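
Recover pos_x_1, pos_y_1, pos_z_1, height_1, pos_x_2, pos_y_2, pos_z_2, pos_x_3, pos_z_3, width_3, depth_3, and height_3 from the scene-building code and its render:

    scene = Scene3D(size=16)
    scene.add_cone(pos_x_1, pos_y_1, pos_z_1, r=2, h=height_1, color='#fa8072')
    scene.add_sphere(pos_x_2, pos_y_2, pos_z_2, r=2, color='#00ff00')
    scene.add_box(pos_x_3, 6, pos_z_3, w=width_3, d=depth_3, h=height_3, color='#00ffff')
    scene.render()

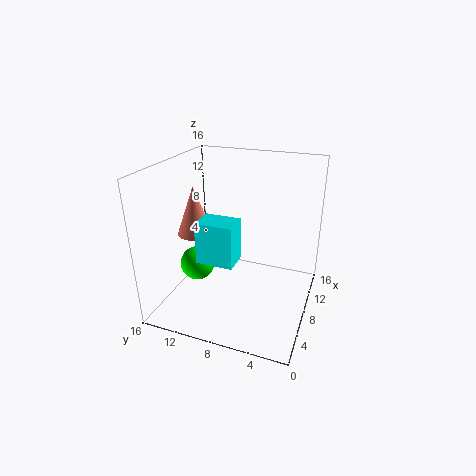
pos_x_1 = 7.5
pos_y_1 = 13
pos_z_1 = 8
height_1 = 5.5
pos_x_2 = 7.5
pos_y_2 = 13
pos_z_2 = 4
pos_x_3 = 1
pos_z_3 = 8.5
width_3 = 2.5
depth_3 = 3.5
height_3 = 4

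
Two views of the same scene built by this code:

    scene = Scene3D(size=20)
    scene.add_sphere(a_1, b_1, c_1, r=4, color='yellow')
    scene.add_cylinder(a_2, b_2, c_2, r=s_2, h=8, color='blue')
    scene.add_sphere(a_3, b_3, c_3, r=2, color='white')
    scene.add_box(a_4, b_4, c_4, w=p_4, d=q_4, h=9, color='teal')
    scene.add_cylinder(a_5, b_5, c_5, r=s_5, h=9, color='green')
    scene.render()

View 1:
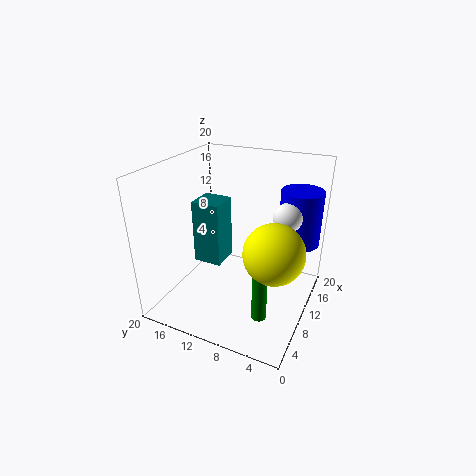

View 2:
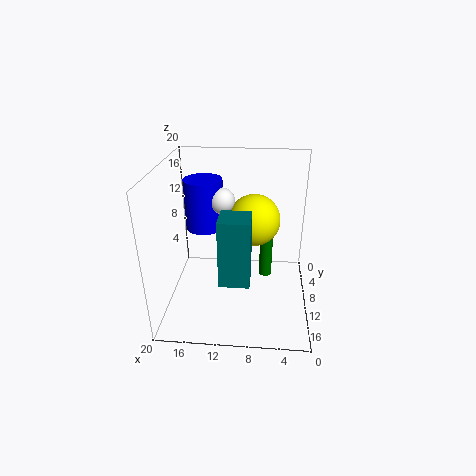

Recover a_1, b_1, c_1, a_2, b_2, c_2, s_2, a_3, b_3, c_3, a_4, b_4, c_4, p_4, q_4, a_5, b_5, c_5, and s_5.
a_1 = 8; b_1 = 4; c_1 = 10; a_2 = 16; b_2 = 3; c_2 = 8; s_2 = 3; a_3 = 13; b_3 = 4; c_3 = 13; a_4 = 8; b_4 = 12; c_4 = 6; p_4 = 4; q_4 = 4; a_5 = 6; b_5 = 5; c_5 = 1; s_5 = 1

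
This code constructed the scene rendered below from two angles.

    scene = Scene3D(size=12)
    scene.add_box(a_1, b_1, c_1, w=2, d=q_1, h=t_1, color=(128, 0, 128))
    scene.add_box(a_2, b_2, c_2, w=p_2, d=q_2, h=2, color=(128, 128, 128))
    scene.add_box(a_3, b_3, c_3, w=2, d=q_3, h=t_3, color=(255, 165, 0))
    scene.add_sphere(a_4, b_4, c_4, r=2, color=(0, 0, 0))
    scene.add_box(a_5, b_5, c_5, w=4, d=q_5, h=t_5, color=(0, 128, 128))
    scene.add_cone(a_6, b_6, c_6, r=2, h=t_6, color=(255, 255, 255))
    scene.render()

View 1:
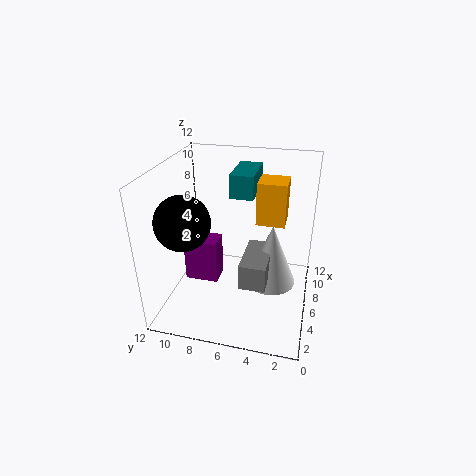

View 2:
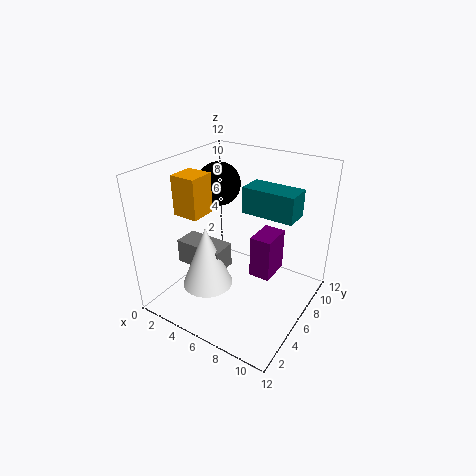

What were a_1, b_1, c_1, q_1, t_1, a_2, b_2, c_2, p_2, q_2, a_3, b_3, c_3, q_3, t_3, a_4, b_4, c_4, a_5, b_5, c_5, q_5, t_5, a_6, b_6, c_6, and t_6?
a_1 = 6
b_1 = 8
c_1 = 1
q_1 = 3
t_1 = 4
a_2 = 2
b_2 = 3
c_2 = 4
p_2 = 4
q_2 = 2
a_3 = 3
b_3 = 2
c_3 = 9
q_3 = 2
t_3 = 3
a_4 = 2
b_4 = 9
c_4 = 9
a_5 = 7
b_5 = 5
c_5 = 9
q_5 = 2
t_5 = 2
a_6 = 5
b_6 = 3
c_6 = 3
t_6 = 5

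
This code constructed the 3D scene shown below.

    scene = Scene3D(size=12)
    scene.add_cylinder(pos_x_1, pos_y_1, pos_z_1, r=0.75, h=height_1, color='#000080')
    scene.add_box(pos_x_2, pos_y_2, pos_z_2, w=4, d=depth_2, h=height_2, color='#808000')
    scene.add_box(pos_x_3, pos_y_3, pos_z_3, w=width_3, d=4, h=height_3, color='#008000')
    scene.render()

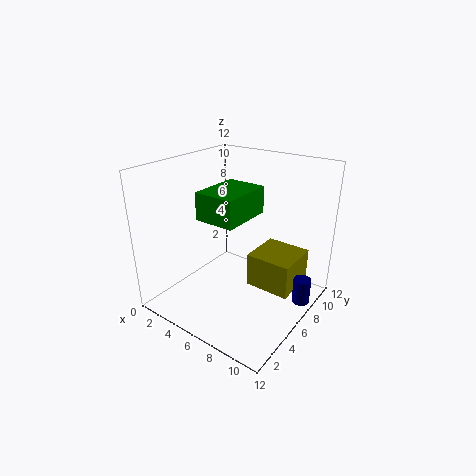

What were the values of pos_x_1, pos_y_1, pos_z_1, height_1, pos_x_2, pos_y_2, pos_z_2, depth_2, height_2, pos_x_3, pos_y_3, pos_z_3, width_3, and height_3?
pos_x_1 = 11, pos_y_1 = 8.5, pos_z_1 = 0.25, height_1 = 2.25, pos_x_2 = 6.25, pos_y_2 = 7, pos_z_2 = 1, depth_2 = 4, height_2 = 3, pos_x_3 = 5.5, pos_y_3 = 1.75, pos_z_3 = 9, width_3 = 3, height_3 = 2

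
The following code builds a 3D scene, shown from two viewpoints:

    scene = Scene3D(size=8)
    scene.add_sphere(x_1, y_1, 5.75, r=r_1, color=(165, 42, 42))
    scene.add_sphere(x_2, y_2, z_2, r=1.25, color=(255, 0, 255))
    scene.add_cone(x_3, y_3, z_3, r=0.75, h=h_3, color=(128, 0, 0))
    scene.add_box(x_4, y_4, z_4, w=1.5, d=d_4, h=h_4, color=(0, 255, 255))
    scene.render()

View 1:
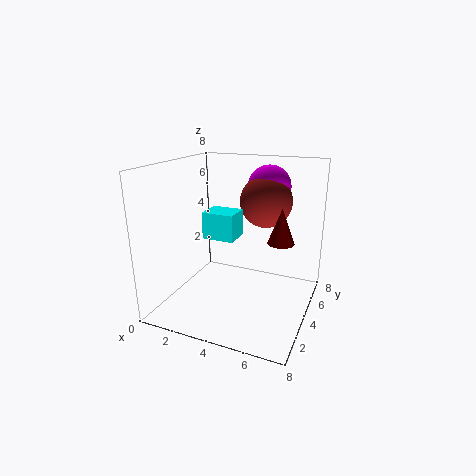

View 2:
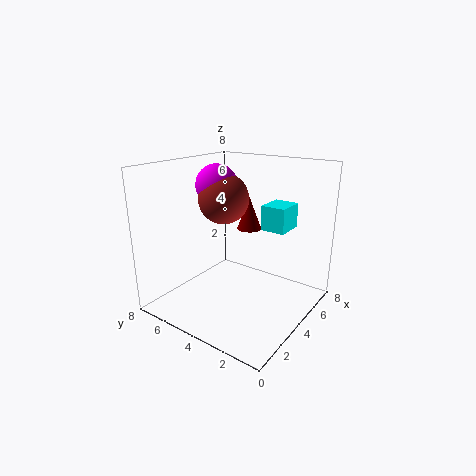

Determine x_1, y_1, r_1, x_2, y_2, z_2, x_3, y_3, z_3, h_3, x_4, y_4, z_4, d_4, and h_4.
x_1 = 5; y_1 = 5.75; r_1 = 1.5; x_2 = 5; y_2 = 6.25; z_2 = 6.5; x_3 = 6.25; y_3 = 4.75; z_3 = 3.75; h_3 = 2; x_4 = 3.5; y_4 = 1; z_4 = 5; d_4 = 1.25; h_4 = 1.25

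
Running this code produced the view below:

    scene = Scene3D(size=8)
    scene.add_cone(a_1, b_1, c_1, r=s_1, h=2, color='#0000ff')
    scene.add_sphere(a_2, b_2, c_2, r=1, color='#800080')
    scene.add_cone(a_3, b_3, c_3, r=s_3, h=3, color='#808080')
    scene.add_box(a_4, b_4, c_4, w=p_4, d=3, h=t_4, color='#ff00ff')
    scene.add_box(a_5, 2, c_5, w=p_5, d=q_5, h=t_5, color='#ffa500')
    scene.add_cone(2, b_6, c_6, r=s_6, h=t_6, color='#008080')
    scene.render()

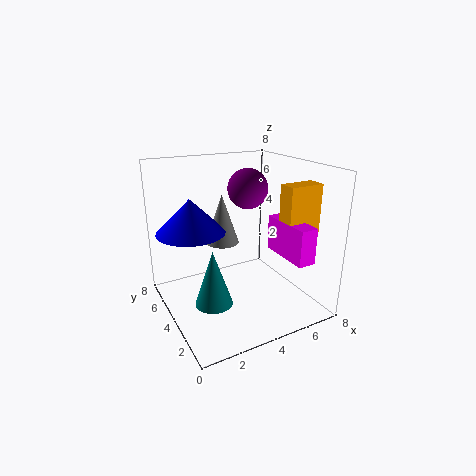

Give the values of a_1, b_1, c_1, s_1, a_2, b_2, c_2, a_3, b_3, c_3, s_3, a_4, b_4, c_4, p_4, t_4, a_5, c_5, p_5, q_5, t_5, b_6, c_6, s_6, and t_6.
a_1 = 2, b_1 = 6, c_1 = 4, s_1 = 2, a_2 = 4, b_2 = 3, c_2 = 7, a_3 = 4, b_3 = 6, c_3 = 3, s_3 = 1, a_4 = 6, b_4 = 1, c_4 = 3, p_4 = 1, t_4 = 2, a_5 = 6, c_5 = 4, p_5 = 2, q_5 = 1, t_5 = 3, b_6 = 3, c_6 = 1, s_6 = 1, t_6 = 3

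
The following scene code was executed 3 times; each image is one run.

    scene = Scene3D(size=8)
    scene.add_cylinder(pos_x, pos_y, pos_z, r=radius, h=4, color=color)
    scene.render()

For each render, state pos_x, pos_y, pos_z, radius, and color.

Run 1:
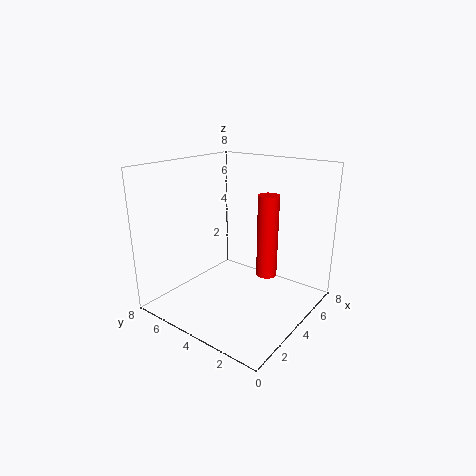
pos_x = 3
pos_y = 1.5
pos_z = 3
radius = 0.5
color = 'red'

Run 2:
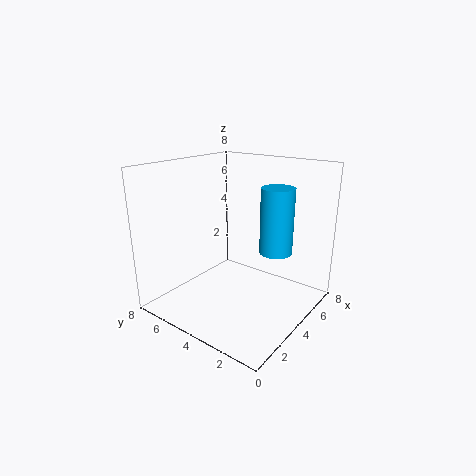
pos_x = 6.5
pos_y = 3
pos_z = 2.5
radius = 1
color = 'deepskyblue'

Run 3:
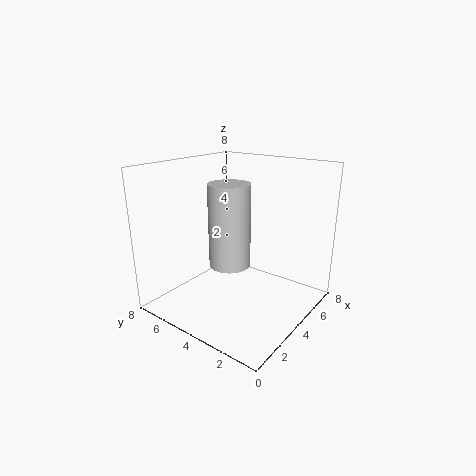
pos_x = 2
pos_y = 3
pos_z = 3.5
radius = 1
color = 'lightgray'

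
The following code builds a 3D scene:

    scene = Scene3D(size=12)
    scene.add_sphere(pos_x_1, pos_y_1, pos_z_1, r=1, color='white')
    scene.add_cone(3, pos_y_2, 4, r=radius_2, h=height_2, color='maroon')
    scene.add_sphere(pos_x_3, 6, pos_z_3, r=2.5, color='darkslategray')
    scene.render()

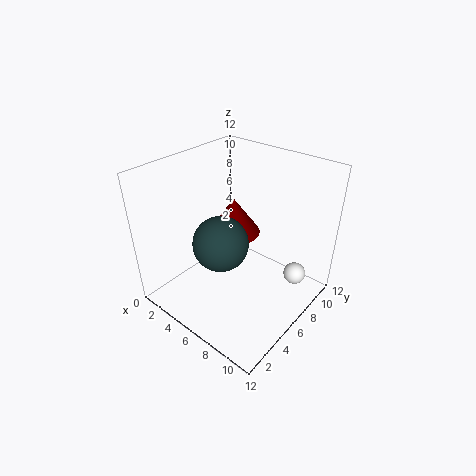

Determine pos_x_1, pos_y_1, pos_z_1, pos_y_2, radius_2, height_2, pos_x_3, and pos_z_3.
pos_x_1 = 9.5, pos_y_1 = 10, pos_z_1 = 1.5, pos_y_2 = 9, radius_2 = 2.5, height_2 = 3.5, pos_x_3 = 4, pos_z_3 = 4.5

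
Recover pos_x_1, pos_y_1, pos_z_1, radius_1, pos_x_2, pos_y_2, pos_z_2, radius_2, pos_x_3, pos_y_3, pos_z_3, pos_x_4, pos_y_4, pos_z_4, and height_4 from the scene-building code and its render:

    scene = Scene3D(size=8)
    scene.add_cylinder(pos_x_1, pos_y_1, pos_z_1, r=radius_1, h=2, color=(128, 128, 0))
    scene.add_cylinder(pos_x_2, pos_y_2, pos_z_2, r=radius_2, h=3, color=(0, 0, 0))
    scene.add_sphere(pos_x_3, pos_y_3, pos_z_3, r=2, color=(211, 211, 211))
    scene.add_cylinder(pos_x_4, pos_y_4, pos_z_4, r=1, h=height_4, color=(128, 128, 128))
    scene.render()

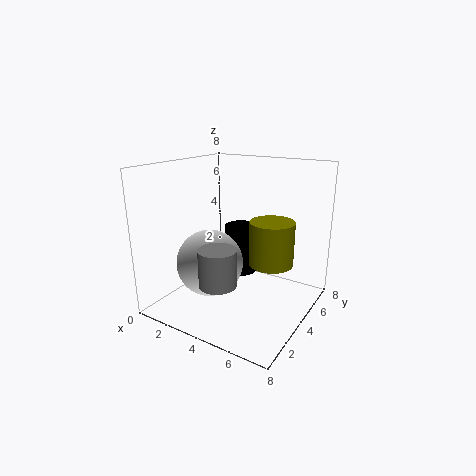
pos_x_1 = 7
pos_y_1 = 2
pos_z_1 = 4
radius_1 = 1
pos_x_2 = 3
pos_y_2 = 6
pos_z_2 = 1
radius_2 = 1
pos_x_3 = 2
pos_y_3 = 4
pos_z_3 = 2
pos_x_4 = 4
pos_y_4 = 2
pos_z_4 = 2
height_4 = 2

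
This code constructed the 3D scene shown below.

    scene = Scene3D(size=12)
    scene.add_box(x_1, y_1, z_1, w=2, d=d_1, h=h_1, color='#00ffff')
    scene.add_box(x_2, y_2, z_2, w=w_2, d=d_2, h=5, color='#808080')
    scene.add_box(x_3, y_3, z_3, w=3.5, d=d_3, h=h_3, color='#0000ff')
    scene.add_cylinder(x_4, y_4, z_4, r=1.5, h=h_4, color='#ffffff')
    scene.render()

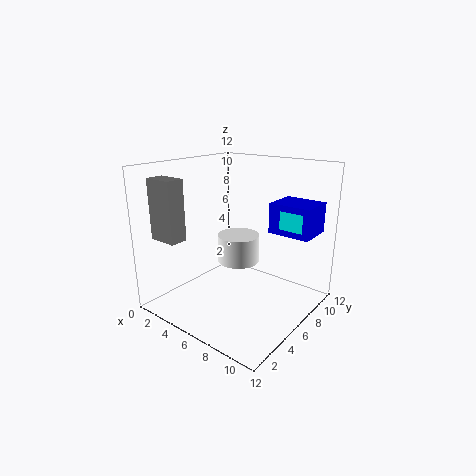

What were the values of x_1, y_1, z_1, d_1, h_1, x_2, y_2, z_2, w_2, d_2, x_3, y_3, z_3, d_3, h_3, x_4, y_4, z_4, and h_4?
x_1 = 9
y_1 = 7.5
z_1 = 7
d_1 = 4
h_1 = 1.5
x_2 = 0.5
y_2 = 1.5
z_2 = 6
w_2 = 2.5
d_2 = 1.5
x_3 = 8
y_3 = 7.5
z_3 = 6.5
d_3 = 3
h_3 = 2.5
x_4 = 8
y_4 = 3.5
z_4 = 5.5
h_4 = 2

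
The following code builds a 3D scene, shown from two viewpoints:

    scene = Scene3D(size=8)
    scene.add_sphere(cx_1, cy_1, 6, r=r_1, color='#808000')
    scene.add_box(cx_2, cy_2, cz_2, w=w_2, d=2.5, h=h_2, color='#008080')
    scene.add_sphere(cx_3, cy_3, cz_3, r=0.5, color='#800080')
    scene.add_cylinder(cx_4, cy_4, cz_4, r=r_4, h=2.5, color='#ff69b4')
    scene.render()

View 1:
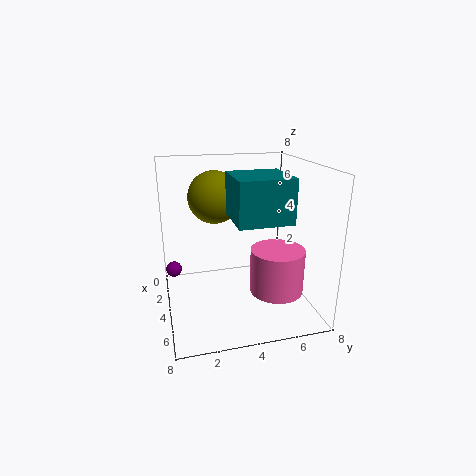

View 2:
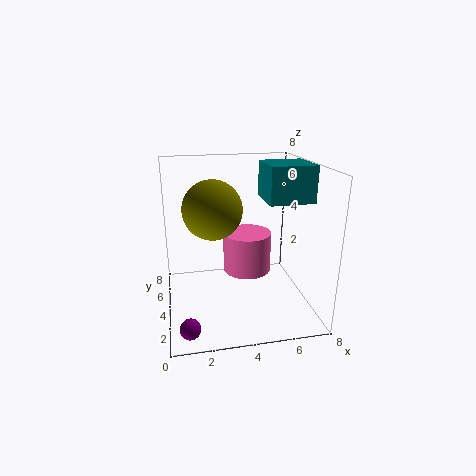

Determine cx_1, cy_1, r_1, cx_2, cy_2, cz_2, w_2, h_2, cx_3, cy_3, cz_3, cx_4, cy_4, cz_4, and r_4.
cx_1 = 2.5, cy_1 = 3, r_1 = 1.5, cx_2 = 5.5, cy_2 = 3, cz_2 = 6, w_2 = 2.5, h_2 = 2, cx_3 = 1, cy_3 = 0.5, cz_3 = 1, cx_4 = 5, cy_4 = 6, cz_4 = 1, r_4 = 1.5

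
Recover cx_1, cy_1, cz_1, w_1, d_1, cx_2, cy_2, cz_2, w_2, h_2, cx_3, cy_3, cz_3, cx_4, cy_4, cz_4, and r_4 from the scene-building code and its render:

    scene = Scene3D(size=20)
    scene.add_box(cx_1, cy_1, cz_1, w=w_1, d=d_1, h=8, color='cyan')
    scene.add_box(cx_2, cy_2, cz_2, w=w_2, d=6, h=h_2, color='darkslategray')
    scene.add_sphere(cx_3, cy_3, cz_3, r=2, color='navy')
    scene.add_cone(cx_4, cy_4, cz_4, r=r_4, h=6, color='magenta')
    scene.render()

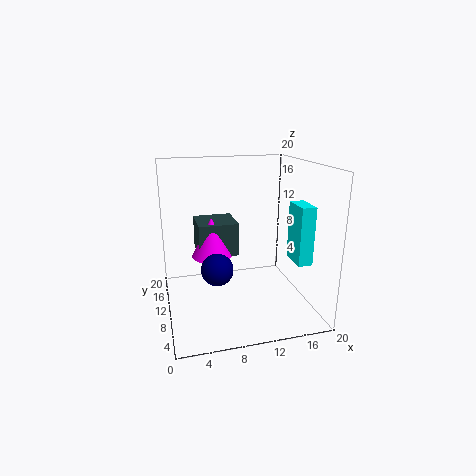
cx_1 = 17; cy_1 = 5; cz_1 = 7; w_1 = 2; d_1 = 4; cx_2 = 5; cy_2 = 13; cz_2 = 6; w_2 = 6; h_2 = 5; cx_3 = 6; cy_3 = 5; cz_3 = 8; cx_4 = 7; cy_4 = 14; cz_4 = 6; r_4 = 3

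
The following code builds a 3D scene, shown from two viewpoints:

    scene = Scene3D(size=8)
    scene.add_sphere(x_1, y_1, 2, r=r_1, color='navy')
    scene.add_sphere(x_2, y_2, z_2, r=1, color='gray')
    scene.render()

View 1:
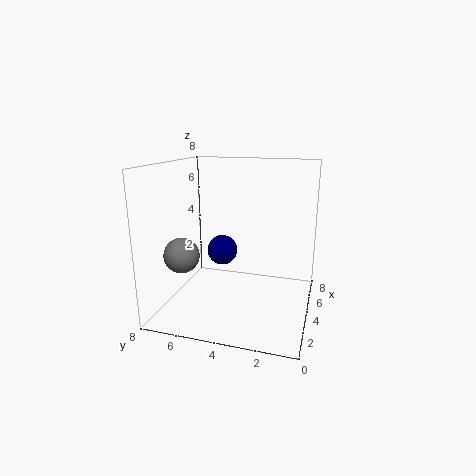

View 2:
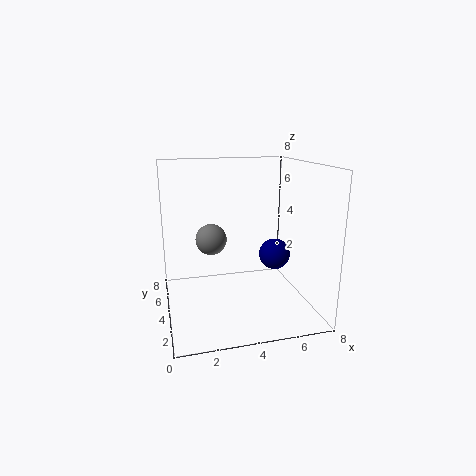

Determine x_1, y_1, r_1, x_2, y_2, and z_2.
x_1 = 7
y_1 = 6
r_1 = 1
x_2 = 3
y_2 = 7
z_2 = 3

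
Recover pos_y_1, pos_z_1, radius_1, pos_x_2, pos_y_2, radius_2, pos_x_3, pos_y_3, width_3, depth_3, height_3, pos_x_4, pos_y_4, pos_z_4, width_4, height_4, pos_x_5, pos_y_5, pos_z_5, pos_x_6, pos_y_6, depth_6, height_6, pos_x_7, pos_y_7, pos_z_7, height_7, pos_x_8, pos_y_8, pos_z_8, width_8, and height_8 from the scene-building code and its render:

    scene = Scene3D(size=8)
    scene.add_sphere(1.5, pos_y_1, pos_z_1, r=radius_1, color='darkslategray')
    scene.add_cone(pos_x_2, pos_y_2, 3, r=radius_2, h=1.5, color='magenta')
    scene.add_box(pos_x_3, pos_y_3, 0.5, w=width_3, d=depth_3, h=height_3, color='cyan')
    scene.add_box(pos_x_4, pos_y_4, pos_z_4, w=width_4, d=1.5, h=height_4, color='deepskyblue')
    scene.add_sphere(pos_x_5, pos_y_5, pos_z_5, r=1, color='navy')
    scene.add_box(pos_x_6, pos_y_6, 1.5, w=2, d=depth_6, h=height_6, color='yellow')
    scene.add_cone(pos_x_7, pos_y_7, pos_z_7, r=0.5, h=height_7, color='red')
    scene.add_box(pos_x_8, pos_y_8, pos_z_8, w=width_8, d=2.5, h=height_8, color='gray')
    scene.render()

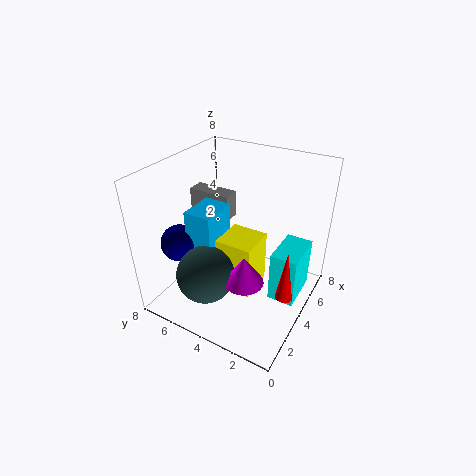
pos_y_1 = 4.5; pos_z_1 = 3; radius_1 = 1.5; pos_x_2 = 2; pos_y_2 = 2.5; radius_2 = 1; pos_x_3 = 4; pos_y_3 = 0.5; width_3 = 2.5; depth_3 = 1.5; height_3 = 3; pos_x_4 = 2; pos_y_4 = 4.5; pos_z_4 = 2.5; width_4 = 2; height_4 = 3.5; pos_x_5 = 2; pos_y_5 = 6.5; pos_z_5 = 4; pos_x_6 = 2.5; pos_y_6 = 2.5; depth_6 = 2; height_6 = 3; pos_x_7 = 4; pos_y_7 = 1; pos_z_7 = 1; height_7 = 3; pos_x_8 = 4.5; pos_y_8 = 5; pos_z_8 = 4.5; width_8 = 1; height_8 = 1.5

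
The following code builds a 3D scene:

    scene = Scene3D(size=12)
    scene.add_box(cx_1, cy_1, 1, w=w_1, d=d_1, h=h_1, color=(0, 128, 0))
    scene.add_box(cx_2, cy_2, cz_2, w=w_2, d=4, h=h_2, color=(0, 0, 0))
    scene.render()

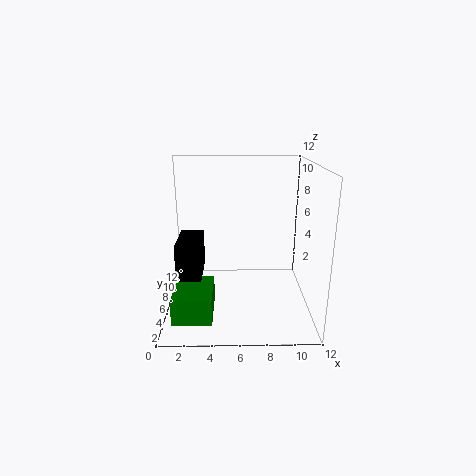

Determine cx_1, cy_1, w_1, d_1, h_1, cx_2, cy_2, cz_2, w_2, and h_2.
cx_1 = 1, cy_1 = 1, w_1 = 3, d_1 = 4, h_1 = 2, cx_2 = 1, cy_2 = 4, cz_2 = 3, w_2 = 2, h_2 = 3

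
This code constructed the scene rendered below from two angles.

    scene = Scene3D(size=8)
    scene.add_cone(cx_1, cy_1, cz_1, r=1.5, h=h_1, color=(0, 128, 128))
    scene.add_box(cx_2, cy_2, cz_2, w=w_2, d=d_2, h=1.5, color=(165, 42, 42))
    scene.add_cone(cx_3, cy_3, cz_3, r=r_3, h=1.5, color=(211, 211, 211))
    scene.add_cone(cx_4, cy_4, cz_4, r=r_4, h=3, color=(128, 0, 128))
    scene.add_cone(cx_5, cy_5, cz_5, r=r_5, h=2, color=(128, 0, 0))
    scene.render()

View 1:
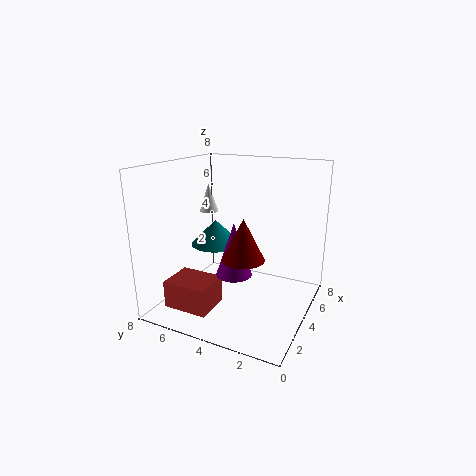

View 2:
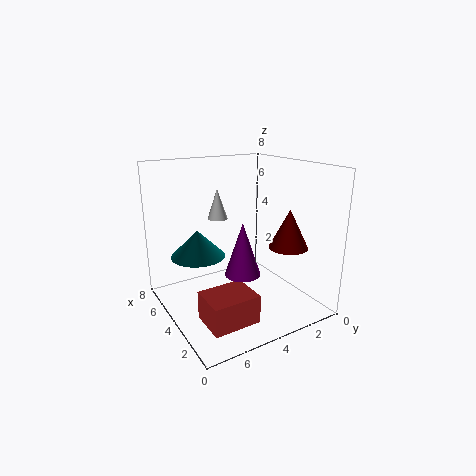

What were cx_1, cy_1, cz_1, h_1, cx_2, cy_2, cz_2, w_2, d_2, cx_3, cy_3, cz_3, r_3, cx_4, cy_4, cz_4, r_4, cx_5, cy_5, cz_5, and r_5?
cx_1 = 5, cy_1 = 6, cz_1 = 3, h_1 = 1.5, cx_2 = 1, cy_2 = 4.5, cz_2 = 0.5, w_2 = 2, d_2 = 2.5, cx_3 = 3.5, cy_3 = 5.5, cz_3 = 5.5, r_3 = 0.5, cx_4 = 3.5, cy_4 = 4, cz_4 = 2, r_4 = 1, cx_5 = 1.5, cy_5 = 2.5, cz_5 = 4, r_5 = 1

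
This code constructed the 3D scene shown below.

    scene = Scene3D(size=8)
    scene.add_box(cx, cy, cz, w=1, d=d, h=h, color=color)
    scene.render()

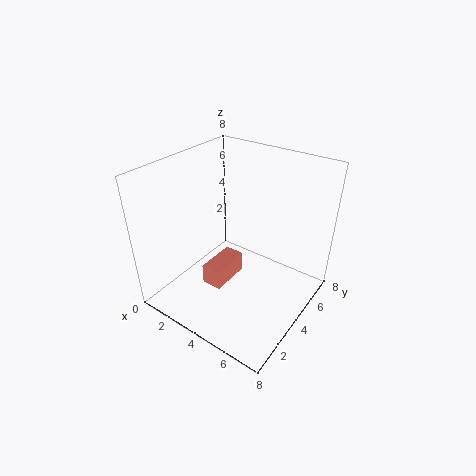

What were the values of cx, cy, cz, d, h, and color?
cx = 4
cy = 1
cz = 3
d = 2
h = 1
color = 'salmon'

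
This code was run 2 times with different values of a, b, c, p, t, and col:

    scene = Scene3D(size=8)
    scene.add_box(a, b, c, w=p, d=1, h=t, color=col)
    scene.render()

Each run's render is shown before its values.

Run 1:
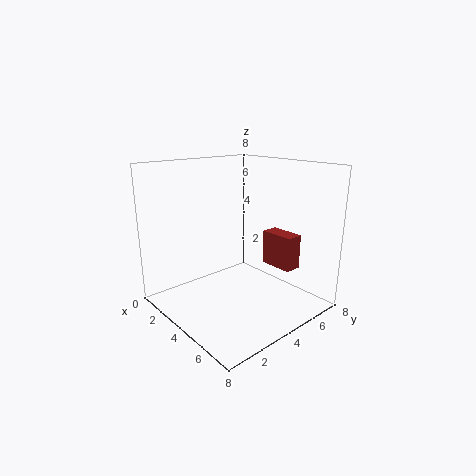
a = 4
b = 6
c = 2
p = 2
t = 2
col = 'brown'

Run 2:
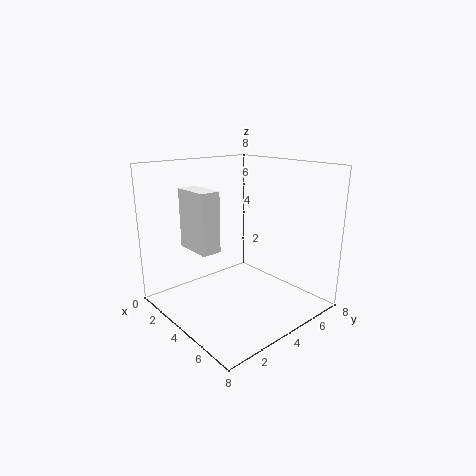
a = 3
b = 1
c = 4
p = 2
t = 3
col = 'white'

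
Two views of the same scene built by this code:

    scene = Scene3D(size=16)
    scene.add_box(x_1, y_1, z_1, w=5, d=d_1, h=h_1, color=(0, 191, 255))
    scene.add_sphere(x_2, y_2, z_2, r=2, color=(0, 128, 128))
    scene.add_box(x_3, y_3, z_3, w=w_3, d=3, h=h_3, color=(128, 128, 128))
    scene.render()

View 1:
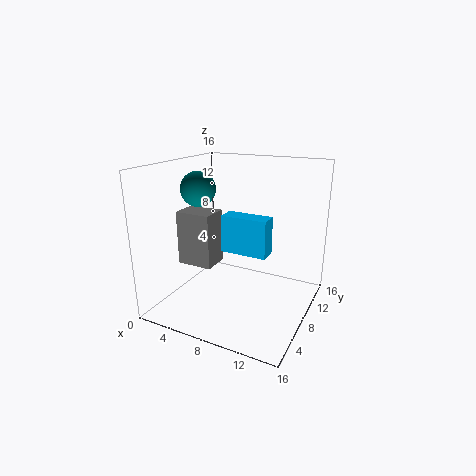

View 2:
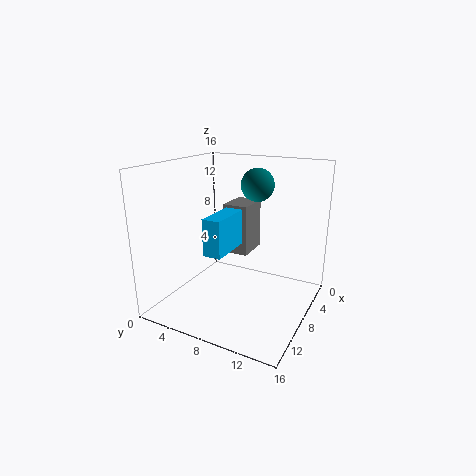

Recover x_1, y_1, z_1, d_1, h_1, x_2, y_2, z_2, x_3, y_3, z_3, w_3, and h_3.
x_1 = 7
y_1 = 6
z_1 = 7
d_1 = 2
h_1 = 4
x_2 = 3
y_2 = 8
z_2 = 13
x_3 = 2
y_3 = 5
z_3 = 5
w_3 = 4
h_3 = 6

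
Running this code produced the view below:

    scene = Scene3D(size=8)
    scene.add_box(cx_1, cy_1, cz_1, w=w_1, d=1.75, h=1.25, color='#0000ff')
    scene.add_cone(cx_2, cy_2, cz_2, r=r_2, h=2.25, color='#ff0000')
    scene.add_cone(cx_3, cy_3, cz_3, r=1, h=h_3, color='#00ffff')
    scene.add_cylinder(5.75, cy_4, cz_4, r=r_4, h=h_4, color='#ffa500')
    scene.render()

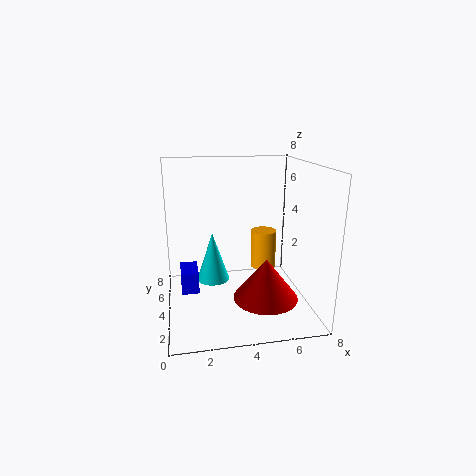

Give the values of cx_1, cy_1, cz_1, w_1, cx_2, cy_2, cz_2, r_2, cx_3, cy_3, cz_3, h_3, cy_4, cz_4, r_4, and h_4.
cx_1 = 0.75; cy_1 = 4; cz_1 = 0.75; w_1 = 1; cx_2 = 5.25; cy_2 = 2.5; cz_2 = 1; r_2 = 1.75; cx_3 = 2.75; cy_3 = 5.75; cz_3 = 0.75; h_3 = 3; cy_4 = 5; cz_4 = 1.75; r_4 = 0.75; h_4 = 2.25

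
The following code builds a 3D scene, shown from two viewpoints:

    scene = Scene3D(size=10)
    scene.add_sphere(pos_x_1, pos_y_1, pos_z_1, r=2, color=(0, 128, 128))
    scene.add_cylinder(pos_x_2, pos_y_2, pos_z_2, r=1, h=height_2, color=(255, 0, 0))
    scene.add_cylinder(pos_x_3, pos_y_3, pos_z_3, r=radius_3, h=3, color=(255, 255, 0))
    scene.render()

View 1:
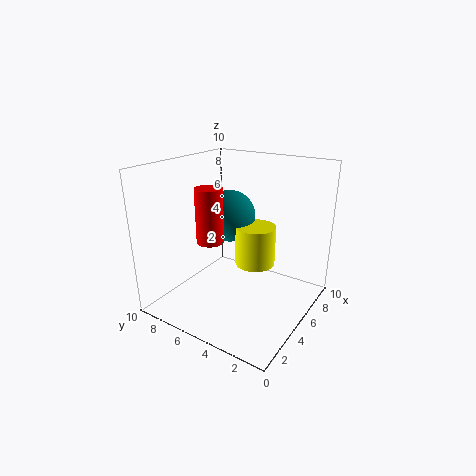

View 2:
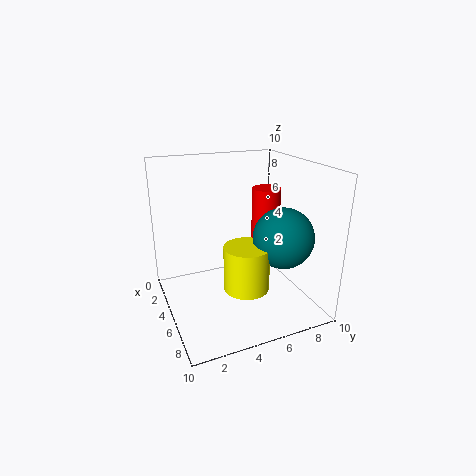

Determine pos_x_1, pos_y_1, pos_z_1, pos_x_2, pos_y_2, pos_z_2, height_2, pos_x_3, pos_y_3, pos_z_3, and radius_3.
pos_x_1 = 7.25
pos_y_1 = 7.25
pos_z_1 = 5.5
pos_x_2 = 4.75
pos_y_2 = 7.25
pos_z_2 = 4.25
height_2 = 4
pos_x_3 = 7
pos_y_3 = 4.75
pos_z_3 = 2.25
radius_3 = 1.5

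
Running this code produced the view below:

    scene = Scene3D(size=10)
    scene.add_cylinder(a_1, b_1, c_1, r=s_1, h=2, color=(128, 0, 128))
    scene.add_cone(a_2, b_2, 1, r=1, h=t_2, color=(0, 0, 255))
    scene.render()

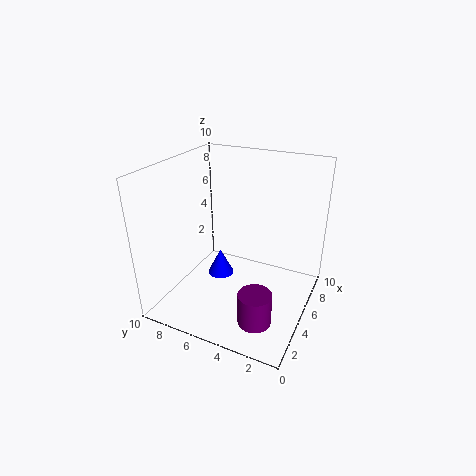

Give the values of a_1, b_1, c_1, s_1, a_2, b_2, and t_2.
a_1 = 1; b_1 = 2; c_1 = 2; s_1 = 1; a_2 = 6; b_2 = 7; t_2 = 2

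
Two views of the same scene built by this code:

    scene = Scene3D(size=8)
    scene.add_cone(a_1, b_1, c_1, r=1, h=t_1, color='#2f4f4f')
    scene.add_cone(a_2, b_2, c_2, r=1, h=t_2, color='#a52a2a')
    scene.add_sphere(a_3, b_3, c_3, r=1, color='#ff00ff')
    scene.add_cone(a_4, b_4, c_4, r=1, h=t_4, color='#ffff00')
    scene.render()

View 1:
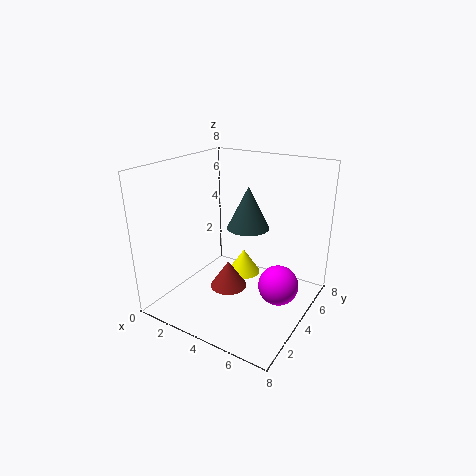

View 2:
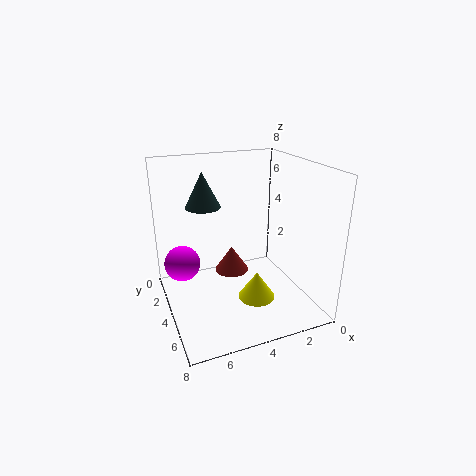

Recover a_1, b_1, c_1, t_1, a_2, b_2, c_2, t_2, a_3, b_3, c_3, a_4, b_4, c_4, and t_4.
a_1 = 5.5, b_1 = 2.5, c_1 = 5.5, t_1 = 2, a_2 = 4, b_2 = 3, c_2 = 1.5, t_2 = 1.5, a_3 = 7, b_3 = 3, c_3 = 2.5, a_4 = 3.5, b_4 = 5.5, c_4 = 1, t_4 = 1.5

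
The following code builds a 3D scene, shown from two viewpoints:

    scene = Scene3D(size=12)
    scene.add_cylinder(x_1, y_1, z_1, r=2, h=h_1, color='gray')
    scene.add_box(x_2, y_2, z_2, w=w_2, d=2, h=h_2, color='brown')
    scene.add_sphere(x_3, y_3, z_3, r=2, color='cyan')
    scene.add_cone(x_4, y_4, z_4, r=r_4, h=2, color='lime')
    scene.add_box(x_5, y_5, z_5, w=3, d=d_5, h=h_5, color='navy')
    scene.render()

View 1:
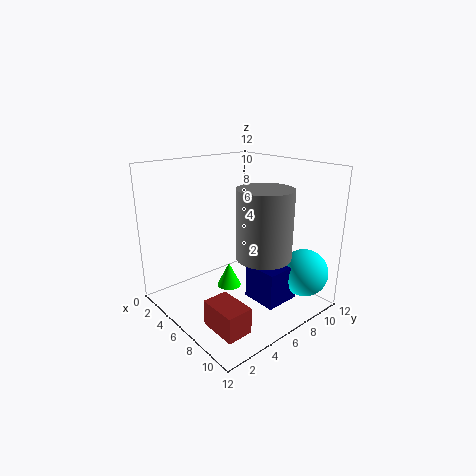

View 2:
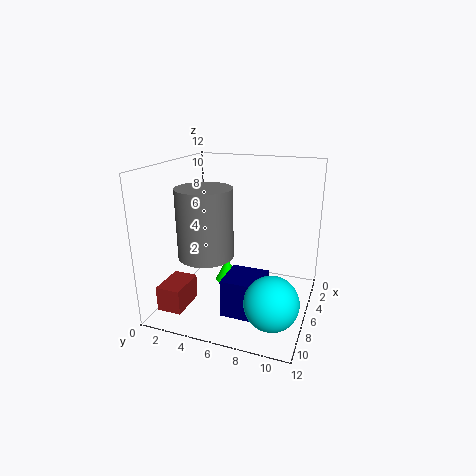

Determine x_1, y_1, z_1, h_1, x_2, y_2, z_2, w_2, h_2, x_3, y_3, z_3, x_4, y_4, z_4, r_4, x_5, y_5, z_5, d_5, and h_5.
x_1 = 10
y_1 = 5
z_1 = 6
h_1 = 5
x_2 = 8
y_2 = 1
z_2 = 1
w_2 = 3
h_2 = 2
x_3 = 10
y_3 = 10
z_3 = 3
x_4 = 6
y_4 = 5
z_4 = 2
r_4 = 1
x_5 = 7
y_5 = 6
z_5 = 1
d_5 = 3
h_5 = 3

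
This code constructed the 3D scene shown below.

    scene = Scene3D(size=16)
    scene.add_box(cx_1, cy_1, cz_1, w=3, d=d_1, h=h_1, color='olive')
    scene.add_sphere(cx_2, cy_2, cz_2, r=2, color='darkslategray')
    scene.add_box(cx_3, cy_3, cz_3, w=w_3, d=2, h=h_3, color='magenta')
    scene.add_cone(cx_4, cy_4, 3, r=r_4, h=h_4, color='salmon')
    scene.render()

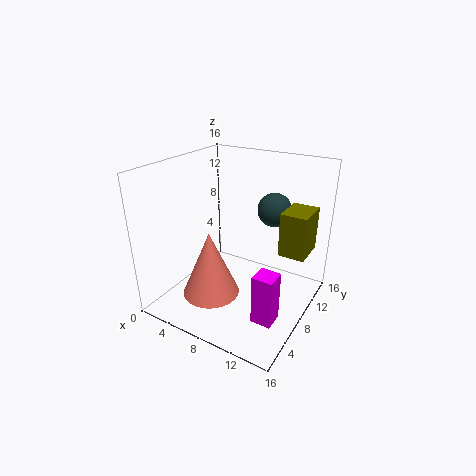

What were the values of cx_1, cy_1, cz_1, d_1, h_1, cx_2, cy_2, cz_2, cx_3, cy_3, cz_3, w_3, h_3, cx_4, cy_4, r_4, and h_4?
cx_1 = 12, cy_1 = 10, cz_1 = 6, d_1 = 4, h_1 = 5, cx_2 = 10, cy_2 = 13, cz_2 = 10, cx_3 = 13, cy_3 = 2, cz_3 = 3, w_3 = 2, h_3 = 5, cx_4 = 7, cy_4 = 4, r_4 = 3, h_4 = 7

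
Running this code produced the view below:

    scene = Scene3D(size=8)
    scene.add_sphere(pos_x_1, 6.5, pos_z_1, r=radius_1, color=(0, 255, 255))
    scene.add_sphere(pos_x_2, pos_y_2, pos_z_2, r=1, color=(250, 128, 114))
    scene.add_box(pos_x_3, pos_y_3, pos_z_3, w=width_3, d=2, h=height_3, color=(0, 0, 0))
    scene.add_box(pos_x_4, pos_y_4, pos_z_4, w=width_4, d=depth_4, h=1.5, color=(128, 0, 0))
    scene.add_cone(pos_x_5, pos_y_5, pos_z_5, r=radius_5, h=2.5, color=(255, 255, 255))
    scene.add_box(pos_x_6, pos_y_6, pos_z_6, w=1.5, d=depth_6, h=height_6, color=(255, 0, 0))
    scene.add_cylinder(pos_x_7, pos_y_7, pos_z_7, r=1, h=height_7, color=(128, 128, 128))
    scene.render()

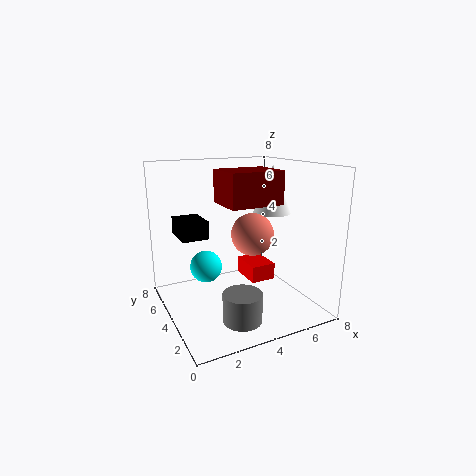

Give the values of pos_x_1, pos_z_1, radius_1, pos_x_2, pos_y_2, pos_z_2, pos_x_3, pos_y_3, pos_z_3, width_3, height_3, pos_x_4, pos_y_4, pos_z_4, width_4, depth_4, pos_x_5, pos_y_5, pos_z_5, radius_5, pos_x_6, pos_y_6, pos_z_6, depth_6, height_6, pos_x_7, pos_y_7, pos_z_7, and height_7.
pos_x_1 = 3, pos_z_1 = 1.5, radius_1 = 1, pos_x_2 = 3.5, pos_y_2 = 1.5, pos_z_2 = 5, pos_x_3 = 1, pos_y_3 = 4.5, pos_z_3 = 4, width_3 = 1.5, height_3 = 1, pos_x_4 = 2, pos_y_4 = 0.5, pos_z_4 = 6.5, width_4 = 2.5, depth_4 = 2, pos_x_5 = 5.5, pos_y_5 = 3, pos_z_5 = 5.5, radius_5 = 1, pos_x_6 = 5, pos_y_6 = 4, pos_z_6 = 1, depth_6 = 2, height_6 = 1, pos_x_7 = 3, pos_y_7 = 1.5, pos_z_7 = 0.5, height_7 = 1.5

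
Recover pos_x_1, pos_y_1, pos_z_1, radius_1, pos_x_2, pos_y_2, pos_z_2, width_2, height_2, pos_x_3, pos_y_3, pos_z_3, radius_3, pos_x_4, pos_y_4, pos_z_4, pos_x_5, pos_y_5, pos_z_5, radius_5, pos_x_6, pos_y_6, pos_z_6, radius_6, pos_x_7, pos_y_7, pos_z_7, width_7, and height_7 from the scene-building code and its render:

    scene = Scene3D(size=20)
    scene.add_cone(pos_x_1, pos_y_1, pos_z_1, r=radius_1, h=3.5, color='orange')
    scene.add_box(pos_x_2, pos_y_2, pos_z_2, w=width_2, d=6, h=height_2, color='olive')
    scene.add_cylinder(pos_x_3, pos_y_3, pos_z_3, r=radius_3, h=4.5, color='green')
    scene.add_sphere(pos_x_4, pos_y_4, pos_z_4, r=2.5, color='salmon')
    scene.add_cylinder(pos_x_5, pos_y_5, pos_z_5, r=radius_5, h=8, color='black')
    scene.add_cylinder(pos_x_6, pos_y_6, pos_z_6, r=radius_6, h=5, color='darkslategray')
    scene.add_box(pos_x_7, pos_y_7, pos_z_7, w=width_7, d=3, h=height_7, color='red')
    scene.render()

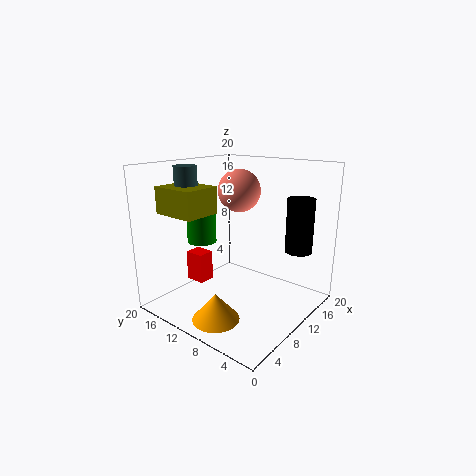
pos_x_1 = 3; pos_y_1 = 8; pos_z_1 = 1.5; radius_1 = 3; pos_x_2 = 2; pos_y_2 = 11; pos_z_2 = 14; width_2 = 5; height_2 = 3.5; pos_x_3 = 7; pos_y_3 = 14; pos_z_3 = 9.5; radius_3 = 2; pos_x_4 = 6.5; pos_y_4 = 7; pos_z_4 = 17.5; pos_x_5 = 17.5; pos_y_5 = 4.5; pos_z_5 = 7; radius_5 = 2; pos_x_6 = 5; pos_y_6 = 14.5; pos_z_6 = 15; radius_6 = 1.5; pos_x_7 = 8; pos_y_7 = 15.5; pos_z_7 = 2; width_7 = 2.5; height_7 = 4.5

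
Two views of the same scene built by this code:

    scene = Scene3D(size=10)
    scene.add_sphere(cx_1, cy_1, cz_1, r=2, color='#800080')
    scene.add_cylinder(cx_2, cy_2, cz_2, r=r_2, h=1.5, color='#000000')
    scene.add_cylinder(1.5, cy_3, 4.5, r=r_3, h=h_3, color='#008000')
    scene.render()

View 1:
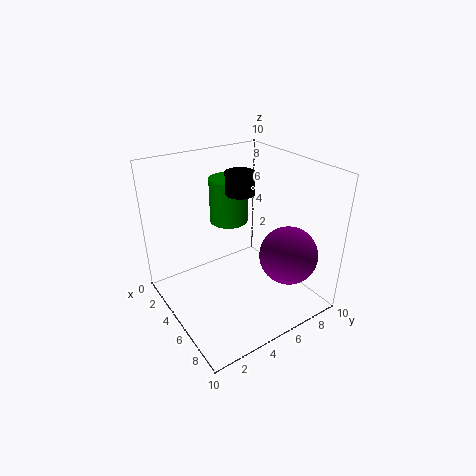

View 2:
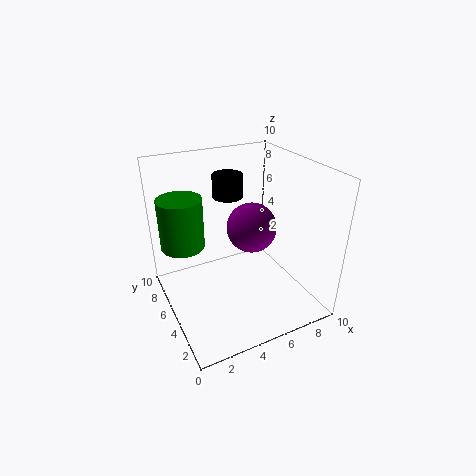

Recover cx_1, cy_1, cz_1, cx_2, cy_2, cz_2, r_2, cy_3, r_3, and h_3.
cx_1 = 7.5, cy_1 = 7.5, cz_1 = 4, cx_2 = 4.5, cy_2 = 5.5, cz_2 = 8, r_2 = 1, cy_3 = 6.5, r_3 = 1.5, h_3 = 3.5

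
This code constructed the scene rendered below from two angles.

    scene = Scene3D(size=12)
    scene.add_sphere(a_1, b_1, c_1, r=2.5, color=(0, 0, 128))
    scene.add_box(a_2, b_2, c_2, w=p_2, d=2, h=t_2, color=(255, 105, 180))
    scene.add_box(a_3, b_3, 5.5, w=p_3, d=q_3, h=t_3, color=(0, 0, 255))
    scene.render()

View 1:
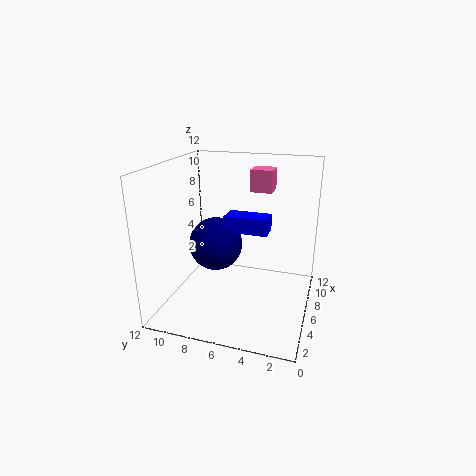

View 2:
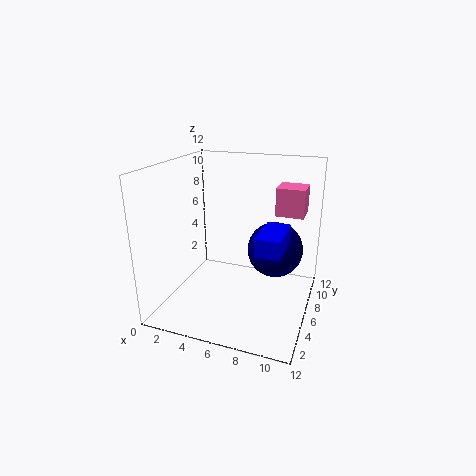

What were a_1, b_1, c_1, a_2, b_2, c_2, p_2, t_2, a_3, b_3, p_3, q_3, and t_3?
a_1 = 8.5; b_1 = 9; c_1 = 4; a_2 = 9.5; b_2 = 4; c_2 = 9; p_2 = 2; t_2 = 2; a_3 = 8; b_3 = 4; p_3 = 2; q_3 = 4; t_3 = 1.5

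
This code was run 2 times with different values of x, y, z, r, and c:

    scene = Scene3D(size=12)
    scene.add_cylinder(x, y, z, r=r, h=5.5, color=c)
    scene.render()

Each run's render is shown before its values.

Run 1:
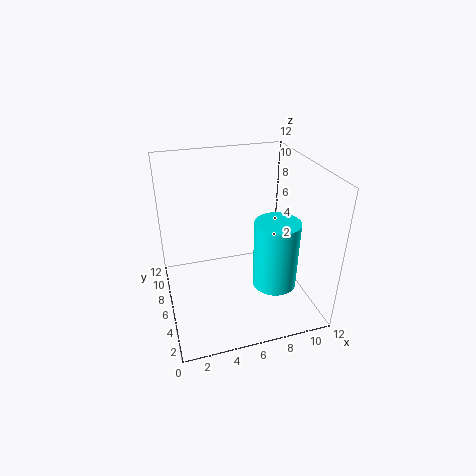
x = 8.25, y = 3.25, z = 3, r = 1.75, c = 'cyan'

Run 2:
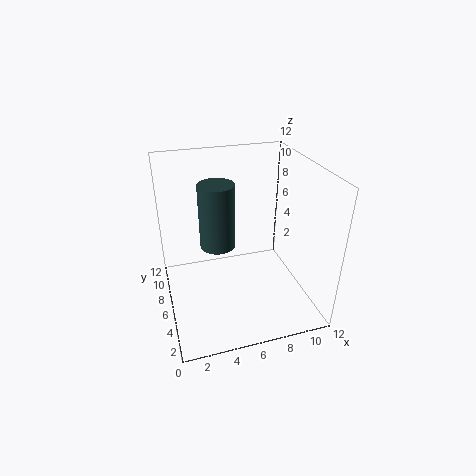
x = 4.5, y = 7, z = 5, r = 1.5, c = 'darkslategray'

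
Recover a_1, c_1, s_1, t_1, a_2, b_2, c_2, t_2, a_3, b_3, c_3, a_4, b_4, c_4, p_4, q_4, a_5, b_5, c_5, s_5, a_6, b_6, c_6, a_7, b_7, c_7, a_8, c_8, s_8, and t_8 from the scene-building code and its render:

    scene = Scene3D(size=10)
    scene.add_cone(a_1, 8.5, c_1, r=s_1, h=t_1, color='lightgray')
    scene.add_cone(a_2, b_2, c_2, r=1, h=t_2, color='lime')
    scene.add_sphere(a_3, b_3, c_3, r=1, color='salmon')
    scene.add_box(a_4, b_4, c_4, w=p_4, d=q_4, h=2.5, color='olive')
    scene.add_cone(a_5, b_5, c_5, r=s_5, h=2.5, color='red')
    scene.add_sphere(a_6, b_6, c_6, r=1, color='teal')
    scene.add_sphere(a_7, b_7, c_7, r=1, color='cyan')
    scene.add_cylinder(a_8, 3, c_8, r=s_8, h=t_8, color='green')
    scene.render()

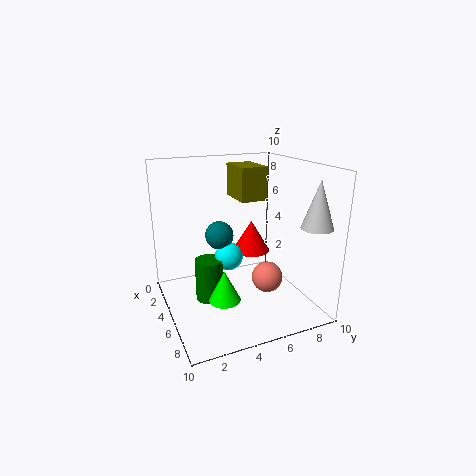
a_1 = 9; c_1 = 6.5; s_1 = 1; t_1 = 3; a_2 = 7.5; b_2 = 3; c_2 = 2; t_2 = 2; a_3 = 7.5; b_3 = 6; c_3 = 3; a_4 = 0.5; b_4 = 6; c_4 = 7; p_4 = 3; q_4 = 2; a_5 = 2; b_5 = 7.5; c_5 = 2.5; s_5 = 1.5; a_6 = 4; b_6 = 4; c_6 = 5; a_7 = 4.5; b_7 = 4.5; c_7 = 3.5; a_8 = 4.5; c_8 = 0.5; s_8 = 1; t_8 = 3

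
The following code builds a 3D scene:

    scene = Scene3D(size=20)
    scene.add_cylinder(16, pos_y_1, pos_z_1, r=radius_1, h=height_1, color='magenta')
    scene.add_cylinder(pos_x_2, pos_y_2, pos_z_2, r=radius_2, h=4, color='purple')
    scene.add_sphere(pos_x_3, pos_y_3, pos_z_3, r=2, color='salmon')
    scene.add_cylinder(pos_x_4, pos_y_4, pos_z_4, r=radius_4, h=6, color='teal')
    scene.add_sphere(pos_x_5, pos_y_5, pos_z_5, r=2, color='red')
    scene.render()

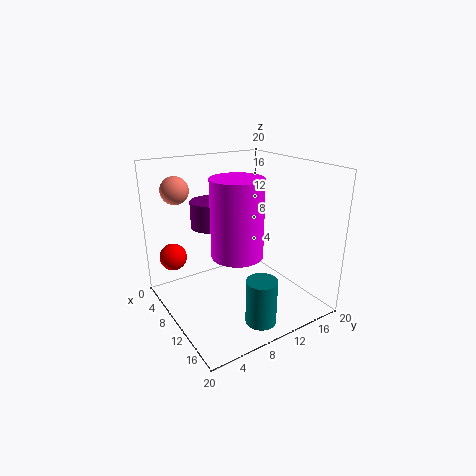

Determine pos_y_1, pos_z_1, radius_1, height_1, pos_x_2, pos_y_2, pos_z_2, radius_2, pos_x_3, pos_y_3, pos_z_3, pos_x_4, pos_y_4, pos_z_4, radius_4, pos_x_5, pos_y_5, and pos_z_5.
pos_y_1 = 6, pos_z_1 = 11, radius_1 = 3, height_1 = 9, pos_x_2 = 4, pos_y_2 = 9, pos_z_2 = 10, radius_2 = 3, pos_x_3 = 3, pos_y_3 = 4, pos_z_3 = 16, pos_x_4 = 17, pos_y_4 = 9, pos_z_4 = 1, radius_4 = 2, pos_x_5 = 3, pos_y_5 = 3, pos_z_5 = 6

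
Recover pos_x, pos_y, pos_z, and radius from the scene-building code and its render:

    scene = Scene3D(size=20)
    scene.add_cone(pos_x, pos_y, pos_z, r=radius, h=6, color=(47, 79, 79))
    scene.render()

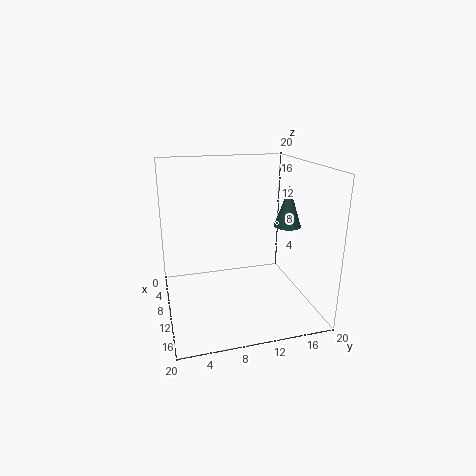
pos_x = 8.5
pos_y = 18
pos_z = 10.5
radius = 2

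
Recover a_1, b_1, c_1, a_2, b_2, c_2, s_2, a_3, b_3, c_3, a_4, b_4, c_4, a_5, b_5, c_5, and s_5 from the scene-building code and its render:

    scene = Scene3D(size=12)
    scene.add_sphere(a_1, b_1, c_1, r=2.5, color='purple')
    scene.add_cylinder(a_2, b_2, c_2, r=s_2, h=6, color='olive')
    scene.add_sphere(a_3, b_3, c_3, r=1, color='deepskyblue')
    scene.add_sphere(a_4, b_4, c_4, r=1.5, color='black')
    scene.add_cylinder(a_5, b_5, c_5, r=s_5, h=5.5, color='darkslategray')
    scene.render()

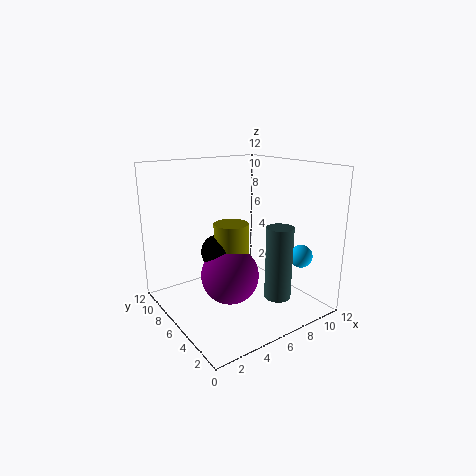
a_1 = 5.5, b_1 = 6.5, c_1 = 2.5, a_2 = 6, b_2 = 7, c_2 = 1, s_2 = 1.5, a_3 = 11, b_3 = 3.5, c_3 = 4, a_4 = 5, b_4 = 7.5, c_4 = 4.5, a_5 = 6.5, b_5 = 1.5, c_5 = 2.5, s_5 = 1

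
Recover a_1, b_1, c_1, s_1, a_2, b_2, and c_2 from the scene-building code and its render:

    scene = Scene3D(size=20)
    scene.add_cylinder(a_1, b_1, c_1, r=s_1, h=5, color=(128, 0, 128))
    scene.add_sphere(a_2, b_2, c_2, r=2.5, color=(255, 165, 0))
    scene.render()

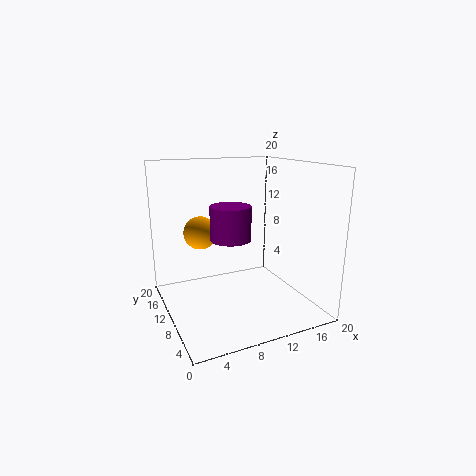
a_1 = 10, b_1 = 12.5, c_1 = 9, s_1 = 3, a_2 = 6.5, b_2 = 16, c_2 = 9.5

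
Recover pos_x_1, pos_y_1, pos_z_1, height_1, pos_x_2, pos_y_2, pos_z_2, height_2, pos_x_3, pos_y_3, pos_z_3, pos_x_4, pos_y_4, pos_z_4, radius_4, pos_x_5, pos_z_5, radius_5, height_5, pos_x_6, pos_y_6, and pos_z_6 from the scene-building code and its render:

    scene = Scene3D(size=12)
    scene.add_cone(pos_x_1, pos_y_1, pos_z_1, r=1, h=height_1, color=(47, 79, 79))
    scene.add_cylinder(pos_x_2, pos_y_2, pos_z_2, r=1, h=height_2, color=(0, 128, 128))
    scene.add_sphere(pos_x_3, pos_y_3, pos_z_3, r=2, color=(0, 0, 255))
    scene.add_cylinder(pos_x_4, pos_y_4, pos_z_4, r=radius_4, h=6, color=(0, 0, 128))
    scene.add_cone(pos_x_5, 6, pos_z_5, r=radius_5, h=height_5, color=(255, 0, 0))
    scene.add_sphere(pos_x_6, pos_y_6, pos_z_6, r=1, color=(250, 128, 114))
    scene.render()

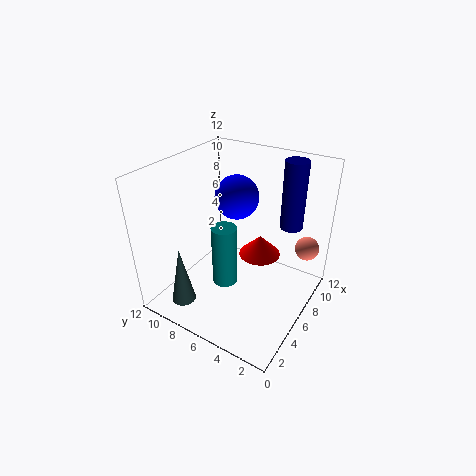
pos_x_1 = 2; pos_y_1 = 9; pos_z_1 = 1; height_1 = 5; pos_x_2 = 4; pos_y_2 = 6; pos_z_2 = 3; height_2 = 5; pos_x_3 = 9; pos_y_3 = 8; pos_z_3 = 8; pos_x_4 = 10; pos_y_4 = 3; pos_z_4 = 6; radius_4 = 1; pos_x_5 = 10; pos_z_5 = 2; radius_5 = 2; height_5 = 2; pos_x_6 = 9; pos_y_6 = 1; pos_z_6 = 5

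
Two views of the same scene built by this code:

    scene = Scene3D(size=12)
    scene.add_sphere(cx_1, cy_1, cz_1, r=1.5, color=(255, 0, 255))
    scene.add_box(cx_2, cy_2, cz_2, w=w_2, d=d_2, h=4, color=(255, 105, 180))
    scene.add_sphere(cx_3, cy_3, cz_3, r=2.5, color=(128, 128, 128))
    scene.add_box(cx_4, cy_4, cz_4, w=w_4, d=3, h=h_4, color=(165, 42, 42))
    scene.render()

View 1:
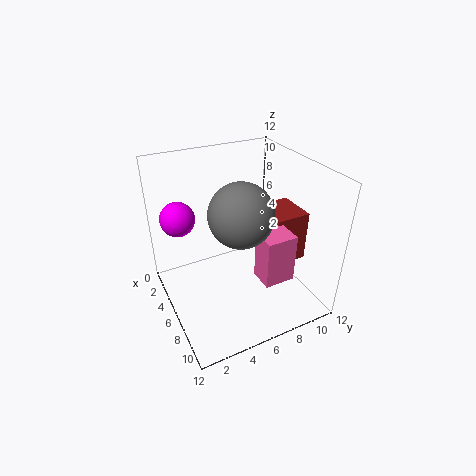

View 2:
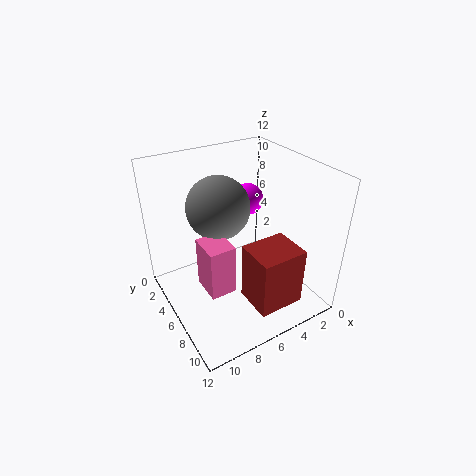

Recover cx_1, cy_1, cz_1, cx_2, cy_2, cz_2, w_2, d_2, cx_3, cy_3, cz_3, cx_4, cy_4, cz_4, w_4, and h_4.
cx_1 = 2.5
cy_1 = 2
cz_1 = 7
cx_2 = 8
cy_2 = 6.5
cz_2 = 3.5
w_2 = 2
d_2 = 2.5
cx_3 = 7.5
cy_3 = 5.5
cz_3 = 9
cx_4 = 4
cy_4 = 9
cz_4 = 3
w_4 = 3.5
h_4 = 4.5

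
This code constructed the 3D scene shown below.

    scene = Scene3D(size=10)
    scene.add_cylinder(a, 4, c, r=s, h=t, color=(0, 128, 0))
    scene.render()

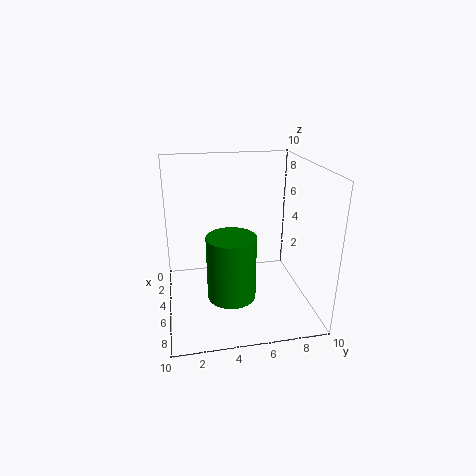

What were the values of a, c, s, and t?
a = 8; c = 2.5; s = 1.5; t = 4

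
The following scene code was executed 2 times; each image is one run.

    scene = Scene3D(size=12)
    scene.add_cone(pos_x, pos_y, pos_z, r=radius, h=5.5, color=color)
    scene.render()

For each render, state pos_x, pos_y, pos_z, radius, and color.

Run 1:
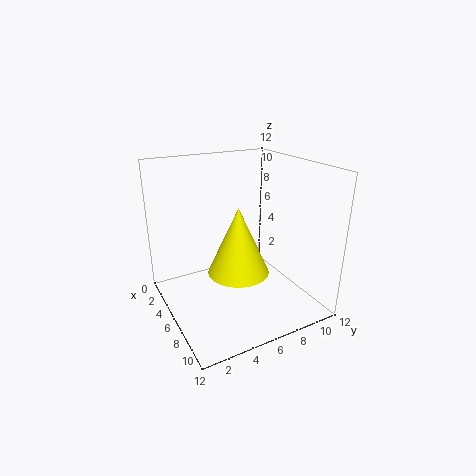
pos_x = 7; pos_y = 5.5; pos_z = 3.5; radius = 2.5; color = 'yellow'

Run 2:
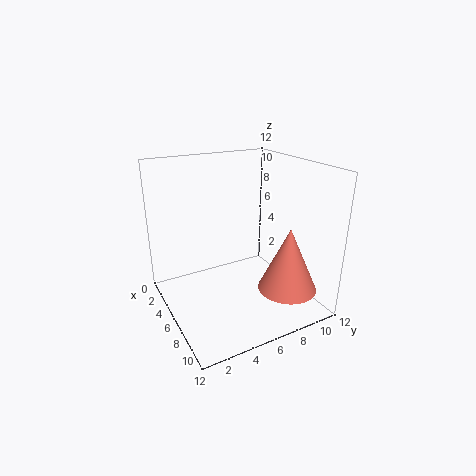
pos_x = 8.5; pos_y = 9.5; pos_z = 1.5; radius = 2.5; color = 'salmon'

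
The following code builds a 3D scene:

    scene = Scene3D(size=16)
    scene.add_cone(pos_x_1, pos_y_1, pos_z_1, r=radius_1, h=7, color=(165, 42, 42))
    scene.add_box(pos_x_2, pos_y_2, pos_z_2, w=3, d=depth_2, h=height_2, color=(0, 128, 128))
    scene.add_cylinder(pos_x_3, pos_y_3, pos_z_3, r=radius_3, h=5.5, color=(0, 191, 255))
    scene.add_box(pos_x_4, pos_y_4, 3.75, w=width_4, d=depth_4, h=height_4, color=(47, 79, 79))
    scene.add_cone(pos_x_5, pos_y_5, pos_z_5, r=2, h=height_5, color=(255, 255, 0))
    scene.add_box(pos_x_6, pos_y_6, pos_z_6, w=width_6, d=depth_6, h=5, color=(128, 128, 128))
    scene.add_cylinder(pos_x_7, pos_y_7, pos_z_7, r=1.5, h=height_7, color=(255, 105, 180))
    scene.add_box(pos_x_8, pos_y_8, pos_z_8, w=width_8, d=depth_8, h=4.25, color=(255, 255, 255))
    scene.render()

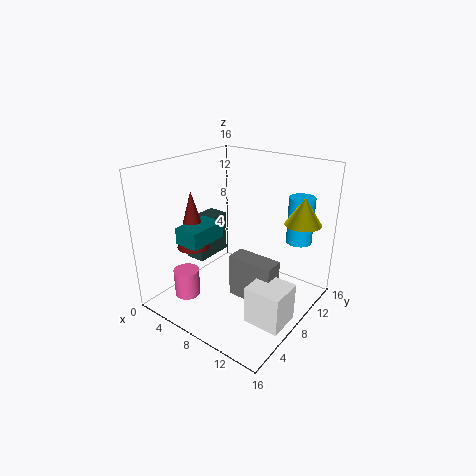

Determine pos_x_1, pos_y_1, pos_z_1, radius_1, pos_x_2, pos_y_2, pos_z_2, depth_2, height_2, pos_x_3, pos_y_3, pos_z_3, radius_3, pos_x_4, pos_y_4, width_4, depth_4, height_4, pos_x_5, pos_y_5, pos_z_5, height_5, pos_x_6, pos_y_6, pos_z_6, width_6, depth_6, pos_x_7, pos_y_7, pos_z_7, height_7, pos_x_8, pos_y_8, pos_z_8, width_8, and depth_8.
pos_x_1 = 2, pos_y_1 = 7, pos_z_1 = 5.5, radius_1 = 2, pos_x_2 = 1.75, pos_y_2 = 4.5, pos_z_2 = 6.75, depth_2 = 4.75, height_2 = 2, pos_x_3 = 12.5, pos_y_3 = 14, pos_z_3 = 6.5, radius_3 = 1.5, pos_x_4 = 0.75, pos_y_4 = 7, width_4 = 2.5, depth_4 = 4.75, height_4 = 5, pos_x_5 = 13.75, pos_y_5 = 12, pos_z_5 = 9.75, height_5 = 3, pos_x_6 = 7.5, pos_y_6 = 7, pos_z_6 = 1, width_6 = 5.25, depth_6 = 2.25, pos_x_7 = 2.75, pos_y_7 = 4.75, pos_z_7 = 0.25, height_7 = 3.25, pos_x_8 = 11.25, pos_y_8 = 4.75, pos_z_8 = 0.25, width_8 = 4, depth_8 = 3.75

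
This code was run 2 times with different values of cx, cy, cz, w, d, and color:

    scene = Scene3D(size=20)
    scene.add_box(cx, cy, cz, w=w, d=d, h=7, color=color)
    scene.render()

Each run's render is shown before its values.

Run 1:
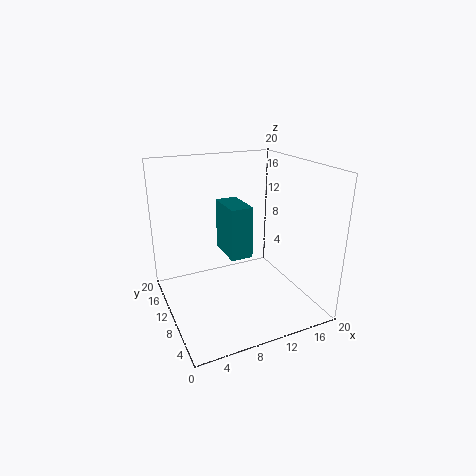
cx = 8; cy = 7.5; cz = 8; w = 3; d = 5.5; color = 'teal'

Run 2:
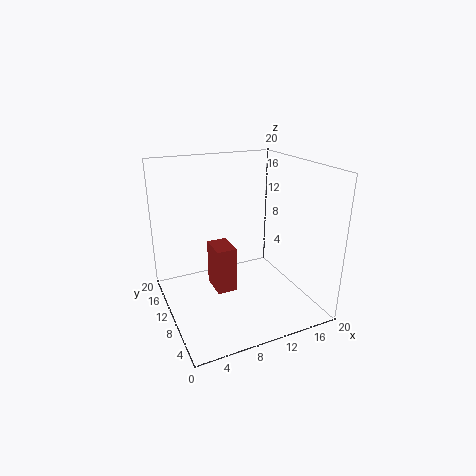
cx = 7.5; cy = 11.5; cz = 0.5; w = 3; d = 4.5; color = 'brown'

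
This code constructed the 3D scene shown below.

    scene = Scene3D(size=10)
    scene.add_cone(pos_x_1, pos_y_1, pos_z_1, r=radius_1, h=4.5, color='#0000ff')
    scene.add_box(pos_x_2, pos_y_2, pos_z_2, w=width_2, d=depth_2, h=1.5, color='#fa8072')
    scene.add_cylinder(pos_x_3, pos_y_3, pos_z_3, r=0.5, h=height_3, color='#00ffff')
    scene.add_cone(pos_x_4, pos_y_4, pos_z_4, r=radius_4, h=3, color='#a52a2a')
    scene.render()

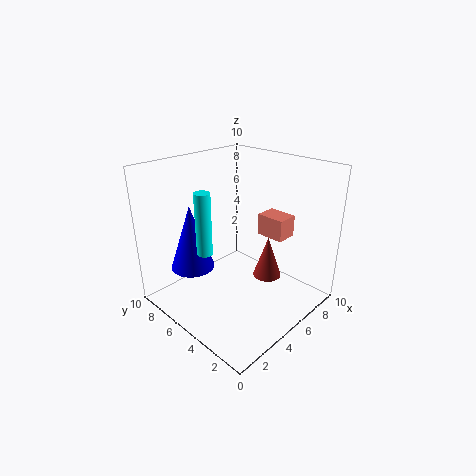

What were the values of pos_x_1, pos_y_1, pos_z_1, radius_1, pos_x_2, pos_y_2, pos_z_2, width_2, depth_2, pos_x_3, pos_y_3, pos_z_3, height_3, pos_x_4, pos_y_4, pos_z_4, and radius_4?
pos_x_1 = 2.5, pos_y_1 = 7, pos_z_1 = 3, radius_1 = 1.5, pos_x_2 = 6.5, pos_y_2 = 2.5, pos_z_2 = 5, width_2 = 1.5, depth_2 = 2, pos_x_3 = 2, pos_y_3 = 5, pos_z_3 = 5, height_3 = 4, pos_x_4 = 6.5, pos_y_4 = 3.5, pos_z_4 = 2, radius_4 = 1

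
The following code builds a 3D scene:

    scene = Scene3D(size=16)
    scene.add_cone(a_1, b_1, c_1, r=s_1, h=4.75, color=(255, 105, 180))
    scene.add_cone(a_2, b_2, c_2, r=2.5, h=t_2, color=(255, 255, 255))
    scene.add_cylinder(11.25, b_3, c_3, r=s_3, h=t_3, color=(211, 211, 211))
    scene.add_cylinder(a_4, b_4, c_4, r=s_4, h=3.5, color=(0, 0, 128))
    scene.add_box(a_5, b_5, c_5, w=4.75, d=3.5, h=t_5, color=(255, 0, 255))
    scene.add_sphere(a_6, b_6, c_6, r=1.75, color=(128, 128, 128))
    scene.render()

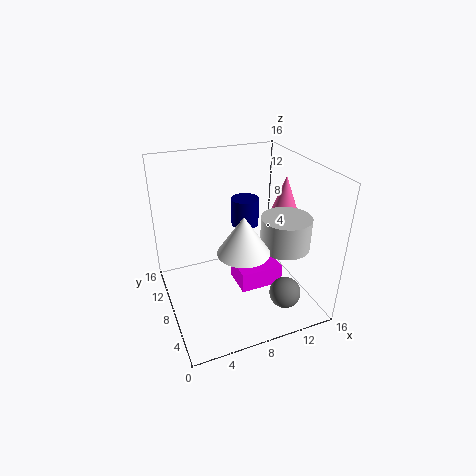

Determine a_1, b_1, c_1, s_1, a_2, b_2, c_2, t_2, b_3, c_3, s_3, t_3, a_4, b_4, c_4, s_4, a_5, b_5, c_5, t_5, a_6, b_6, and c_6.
a_1 = 13.5; b_1 = 7.75; c_1 = 9.75; s_1 = 1.75; a_2 = 6.5; b_2 = 3; c_2 = 9.5; t_2 = 3.75; b_3 = 3.5; c_3 = 8.75; s_3 = 2.5; t_3 = 3.25; a_4 = 11.25; b_4 = 13.5; c_4 = 6.5; s_4 = 1.75; a_5 = 7.25; b_5 = 4.75; c_5 = 3; t_5 = 2.25; a_6 = 12; b_6 = 3.75; c_6 = 2.25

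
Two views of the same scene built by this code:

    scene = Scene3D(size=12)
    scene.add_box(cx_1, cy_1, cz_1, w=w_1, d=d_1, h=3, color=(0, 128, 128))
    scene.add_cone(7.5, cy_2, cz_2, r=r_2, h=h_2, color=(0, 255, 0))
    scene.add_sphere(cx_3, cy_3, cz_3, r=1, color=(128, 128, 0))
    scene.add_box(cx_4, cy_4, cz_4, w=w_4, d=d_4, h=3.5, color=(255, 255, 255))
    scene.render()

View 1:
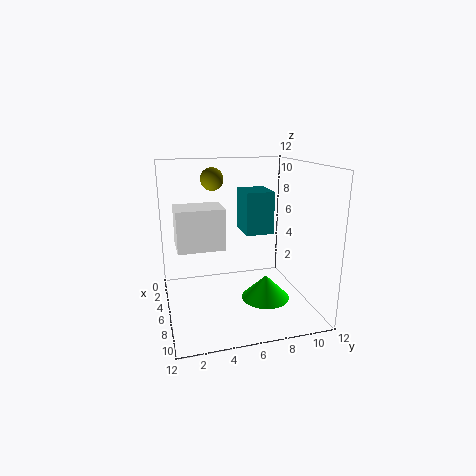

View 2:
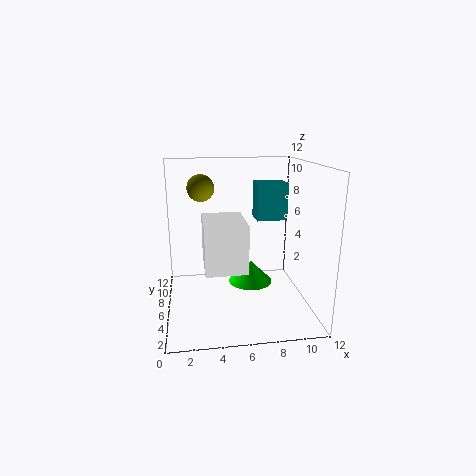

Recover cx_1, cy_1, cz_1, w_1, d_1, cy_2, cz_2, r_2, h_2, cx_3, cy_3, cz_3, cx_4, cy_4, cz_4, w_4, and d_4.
cx_1 = 7.5
cy_1 = 5.5
cz_1 = 7.5
w_1 = 2.5
d_1 = 2
cy_2 = 8
cz_2 = 1
r_2 = 2
h_2 = 2
cx_3 = 3
cy_3 = 4.5
cz_3 = 10.5
cx_4 = 3
cy_4 = 1
cz_4 = 5
w_4 = 3
d_4 = 4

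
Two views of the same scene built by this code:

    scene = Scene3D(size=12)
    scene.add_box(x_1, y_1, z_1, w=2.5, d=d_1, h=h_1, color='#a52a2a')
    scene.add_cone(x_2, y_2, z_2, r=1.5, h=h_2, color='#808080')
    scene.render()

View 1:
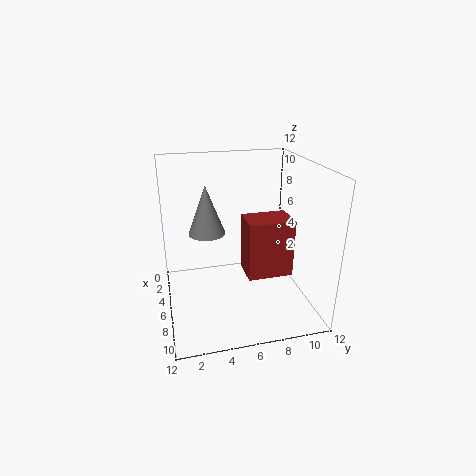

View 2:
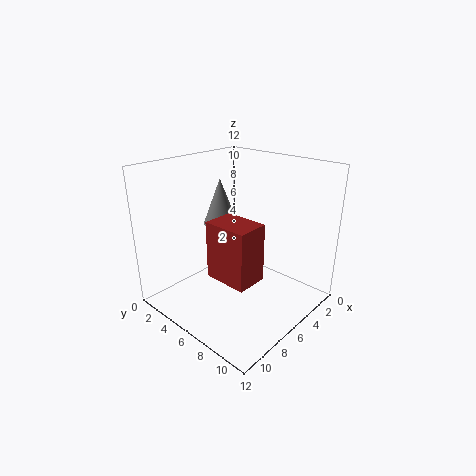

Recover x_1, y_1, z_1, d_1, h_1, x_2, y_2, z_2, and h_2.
x_1 = 7
y_1 = 6
z_1 = 4
d_1 = 3.5
h_1 = 4.5
x_2 = 5.5
y_2 = 3.5
z_2 = 6.5
h_2 = 4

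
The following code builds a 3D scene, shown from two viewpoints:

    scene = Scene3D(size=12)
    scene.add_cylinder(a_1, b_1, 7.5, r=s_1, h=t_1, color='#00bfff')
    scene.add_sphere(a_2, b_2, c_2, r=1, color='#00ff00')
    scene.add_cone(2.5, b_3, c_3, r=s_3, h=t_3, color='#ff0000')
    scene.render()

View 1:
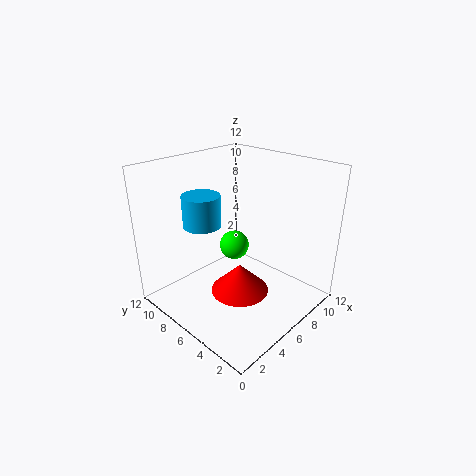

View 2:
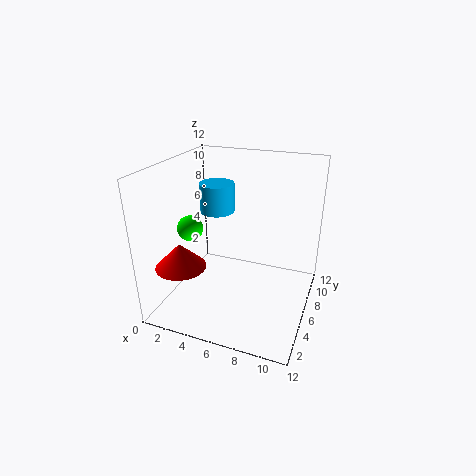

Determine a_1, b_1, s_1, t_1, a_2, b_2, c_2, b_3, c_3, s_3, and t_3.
a_1 = 3.5; b_1 = 7.5; s_1 = 1.5; t_1 = 2.5; a_2 = 3; b_2 = 3.5; c_2 = 7.5; b_3 = 2.5; c_3 = 4.5; s_3 = 2; t_3 = 2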